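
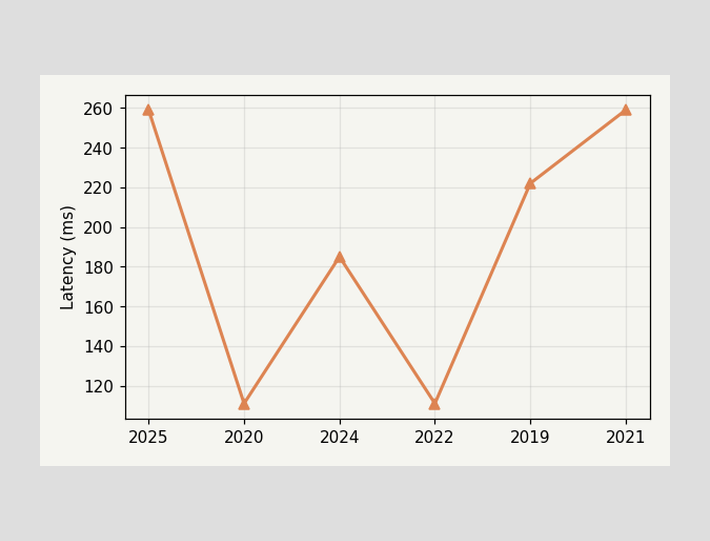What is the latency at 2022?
At 2022, the line is at 111ms.

111ms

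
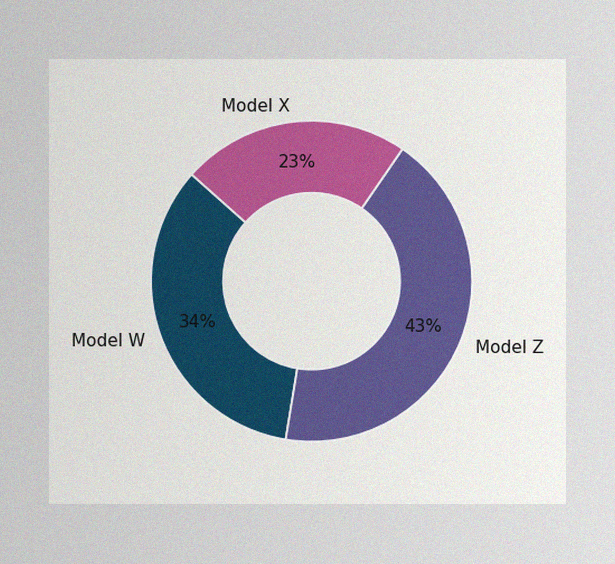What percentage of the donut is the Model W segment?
34%

The image has some photo noise and uneven lighting. The Model W segment takes up 34% of the ring.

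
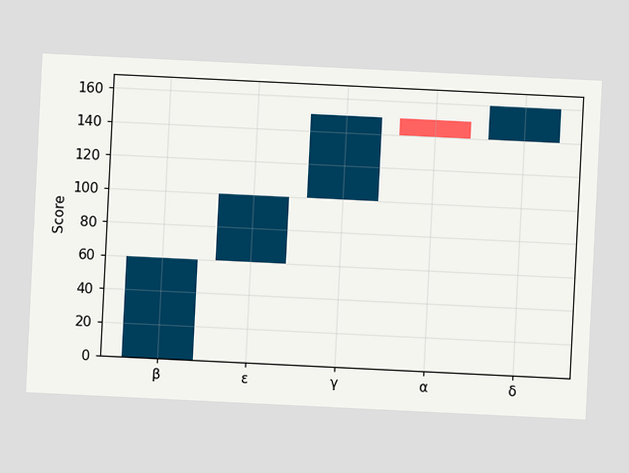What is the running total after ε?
The chart is tilted about 3° clockwise. After ε the running total reaches 100.

100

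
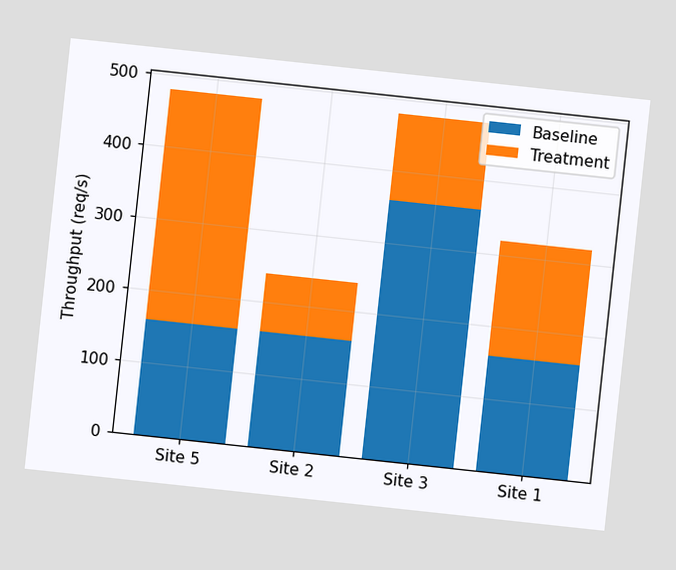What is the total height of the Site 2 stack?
240req/s

The chart is tilted about 6° clockwise. The Site 2 stack's top reaches 240req/s on the y-axis.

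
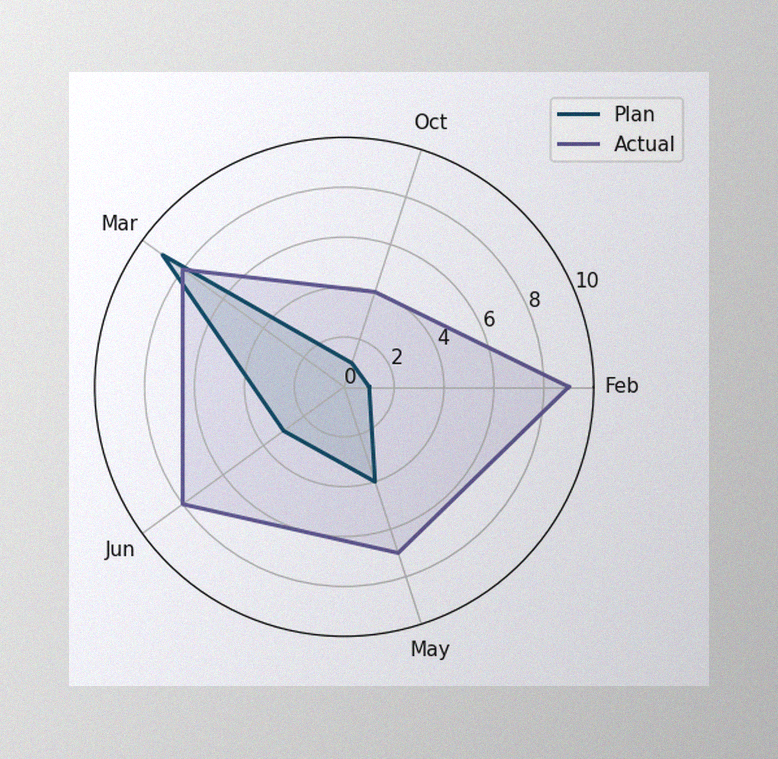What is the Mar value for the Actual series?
8

The image has some photo noise and uneven lighting. On the Mar axis, Actual reaches 8.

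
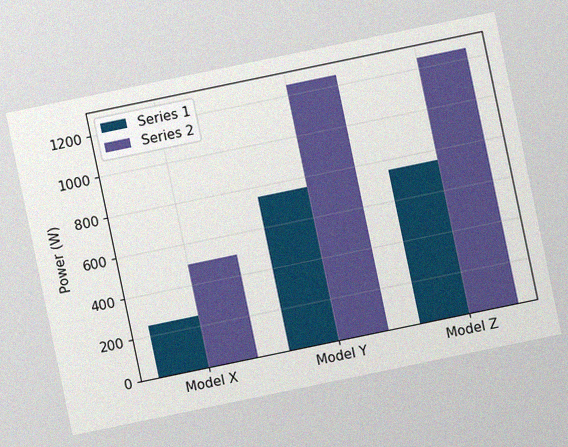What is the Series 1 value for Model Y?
The chart is tilted about 12° counter-clockwise, with some photo noise. The Series 1 bar at Model Y reaches 750W on the y-axis.

750W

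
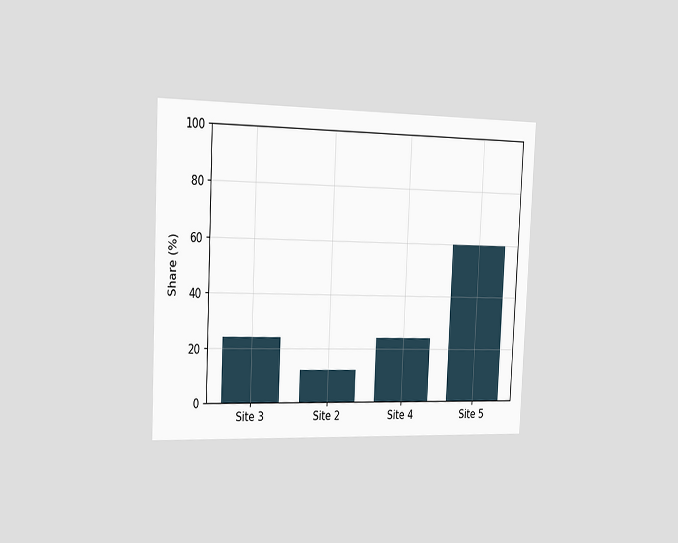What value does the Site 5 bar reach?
The chart is tilted about 3° clockwise and viewed slightly from the left. Reading along the chart's y-axis, the Site 5 bar reaches 60%.

60%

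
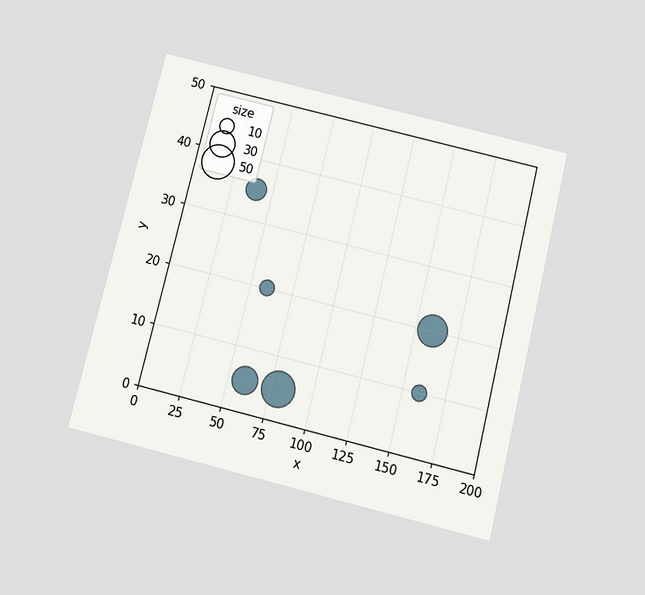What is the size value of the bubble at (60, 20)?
The chart is tilted about 14° clockwise and viewed slightly from below. Matching the bubble at (60, 20) against the size legend gives 10.

10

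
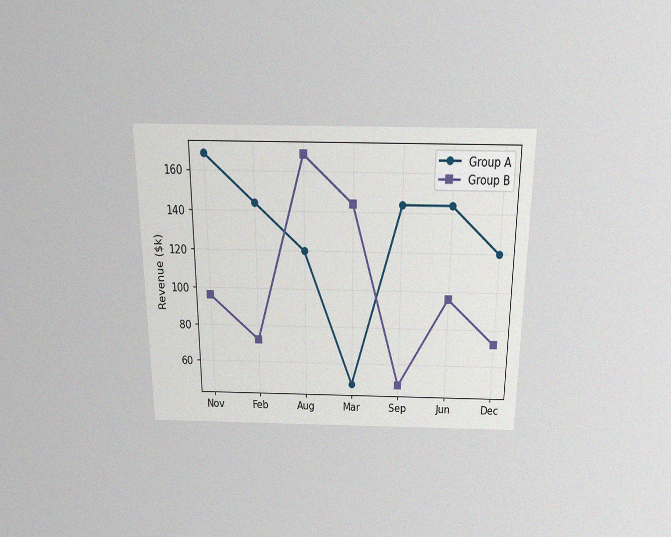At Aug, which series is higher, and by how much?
Group B, by $48k

The chart is viewed slightly from above, with some photo noise. At Aug, Group B sits above the other line by $48k.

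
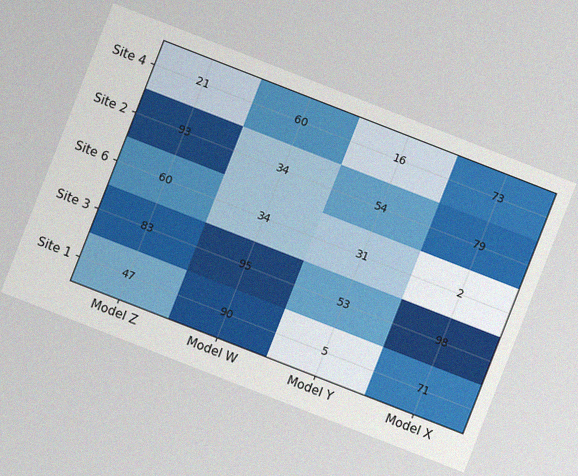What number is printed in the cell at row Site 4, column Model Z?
The chart is tilted about 21° clockwise, with some photo noise. The (Site 4, Model Z) cell reads 21.

21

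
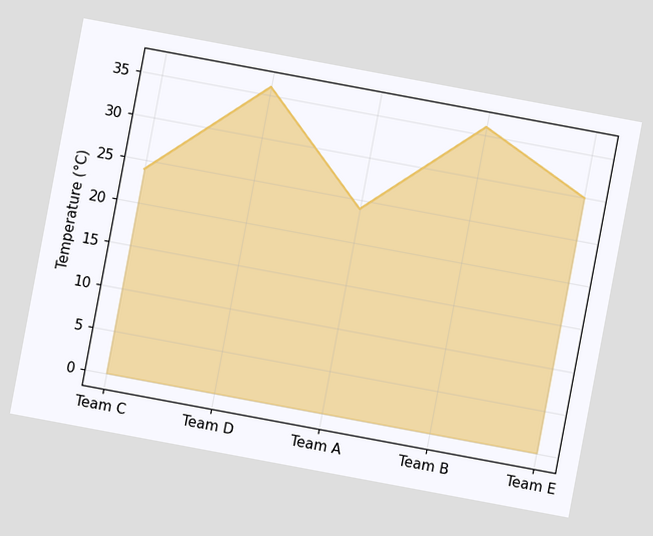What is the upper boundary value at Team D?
36°C

The chart is tilted about 11° clockwise. At Team D the upper boundary is at 36°C.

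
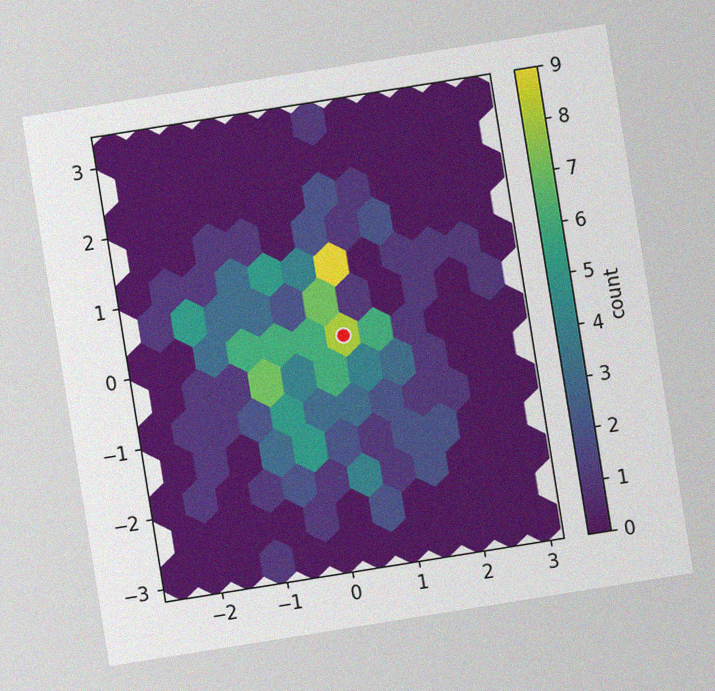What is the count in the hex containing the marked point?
8

The chart is tilted about 9° counter-clockwise, with some photo noise. The marked hex reads 8 on the colorbar.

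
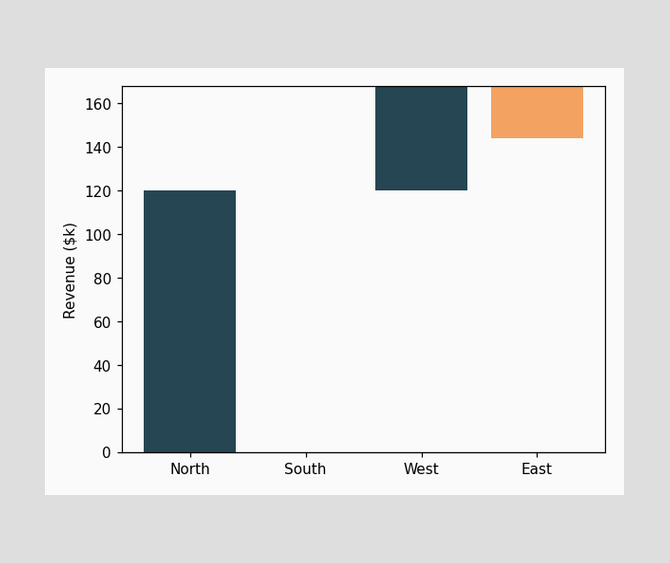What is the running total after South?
After South the running total reaches $120k.

$120k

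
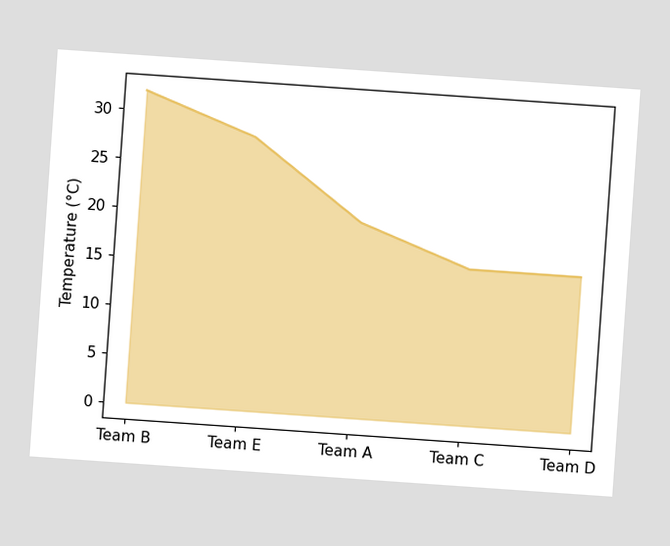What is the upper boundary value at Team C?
The chart is tilted about 4° clockwise. At Team C the upper boundary is at 16°C.

16°C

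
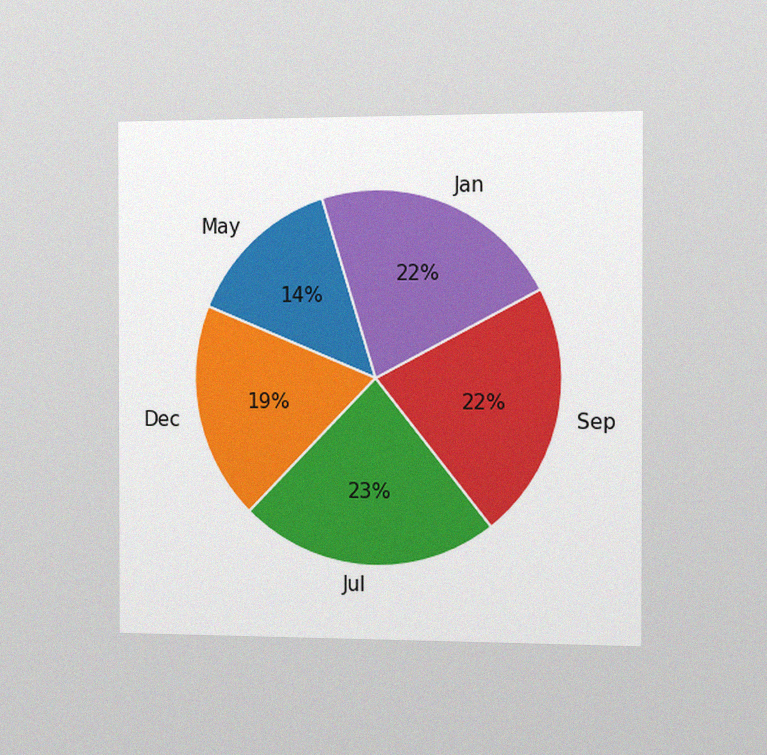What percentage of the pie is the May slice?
The chart is viewed slightly from the right, with some photo noise. The May slice takes up 14% of the pie.

14%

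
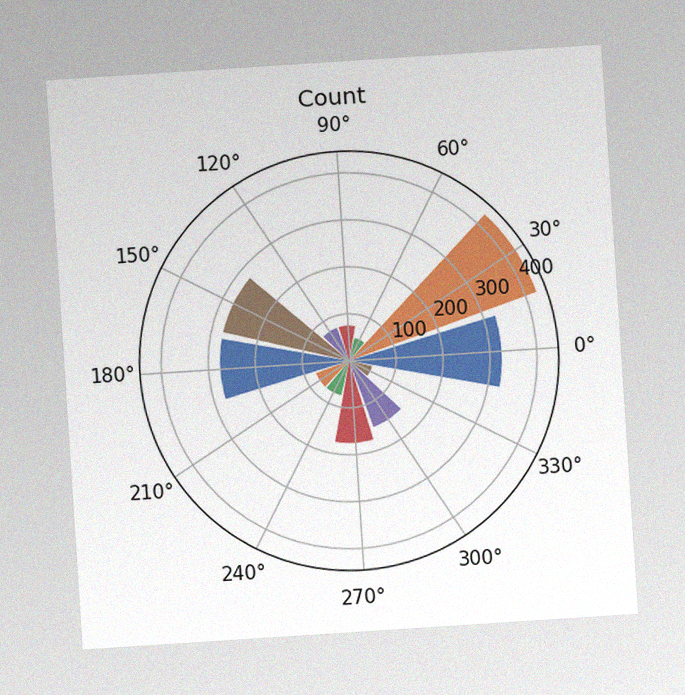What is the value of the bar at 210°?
The chart is tilted about 4° counter-clockwise, with some photo noise. The bar at 210° reaches 75 on the radial axis.

75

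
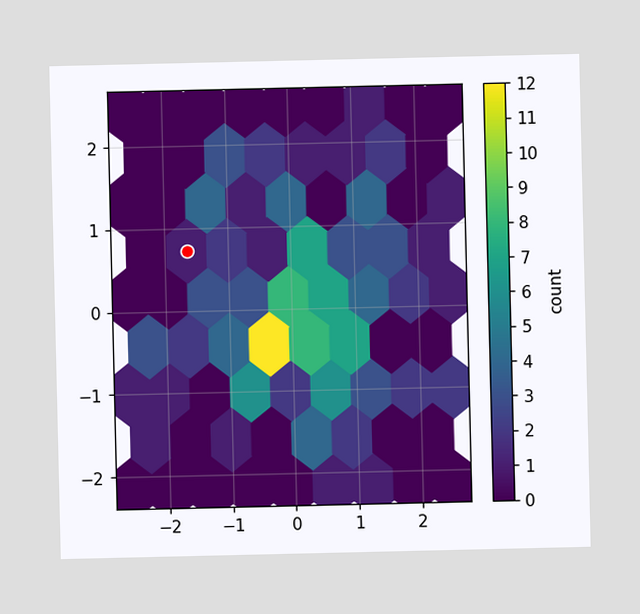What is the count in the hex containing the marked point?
The marked hex reads 1 on the colorbar.

1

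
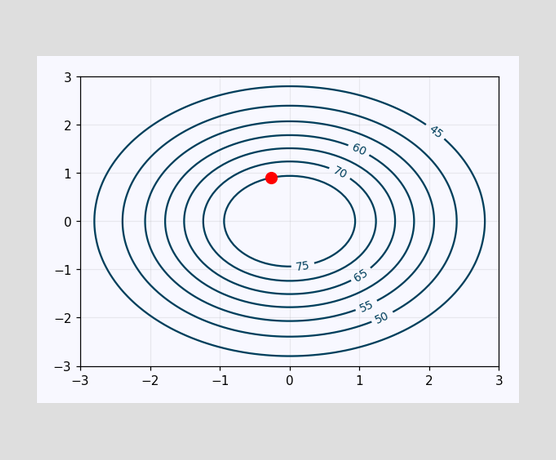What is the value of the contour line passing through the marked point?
The marked point sits on the contour labelled 75.

75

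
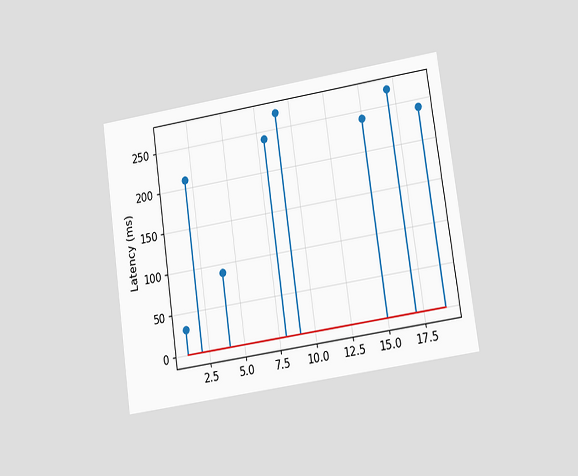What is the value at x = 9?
The chart is tilted about 8° counter-clockwise and viewed at a slight angle. The stem at x=9 reaches 270ms.

270ms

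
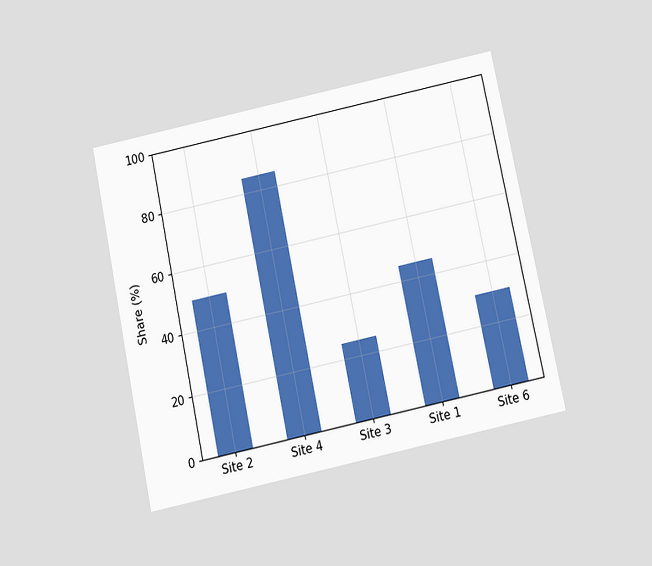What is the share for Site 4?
85%

The chart is tilted about 12° counter-clockwise and viewed slightly from below. Reading along the chart's y-axis, the Site 4 bar reaches 85%.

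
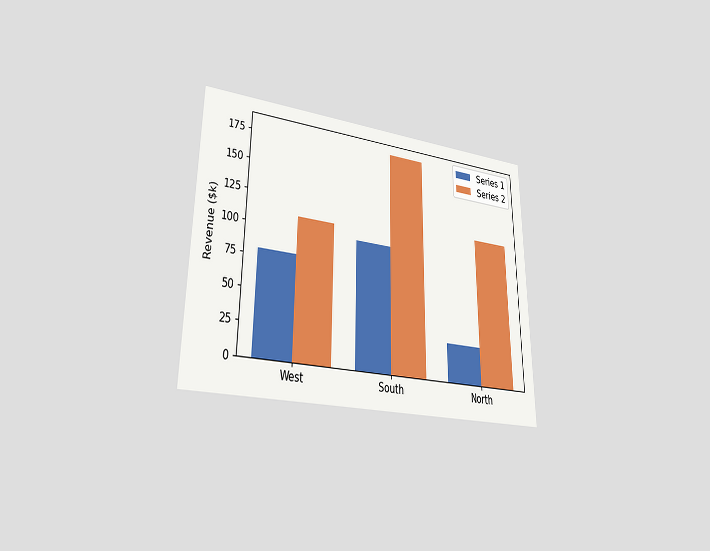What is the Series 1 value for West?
$80k

The chart is viewed at a slight angle. The Series 1 bar at West reaches $80k on the y-axis.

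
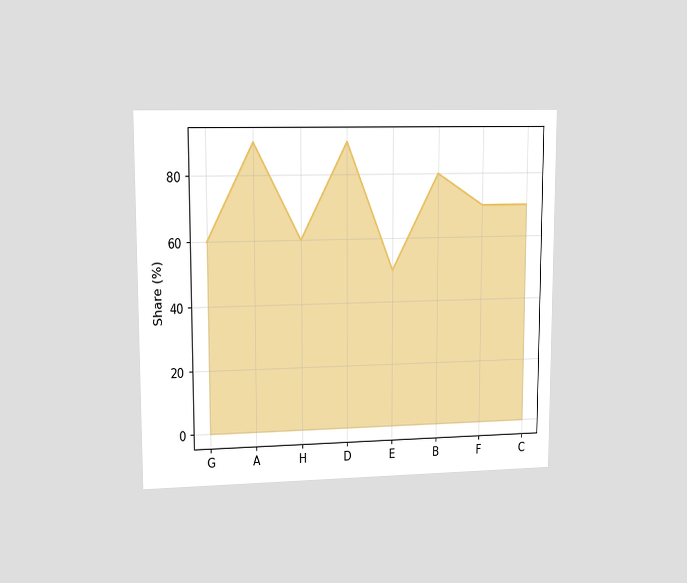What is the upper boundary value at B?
The chart is viewed at a slight angle. At B the upper boundary is at 80%.

80%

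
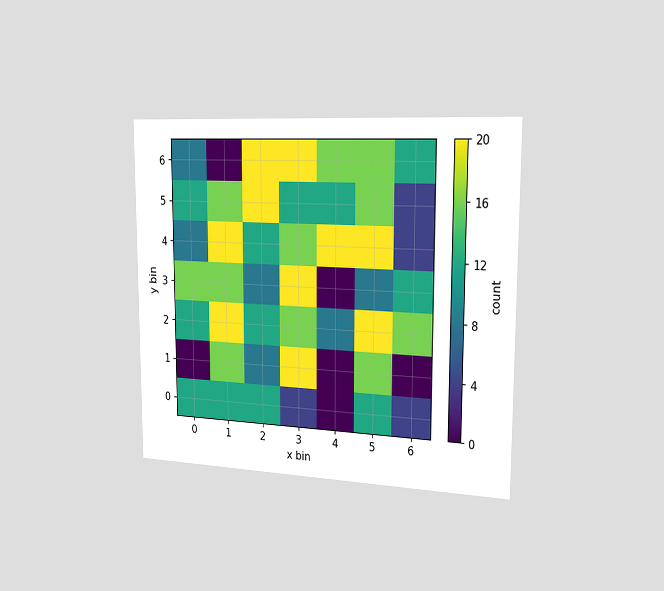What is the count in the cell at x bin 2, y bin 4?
12

The chart is viewed slightly from the right. Matching the cell (2, 4) against the colorbar gives 12.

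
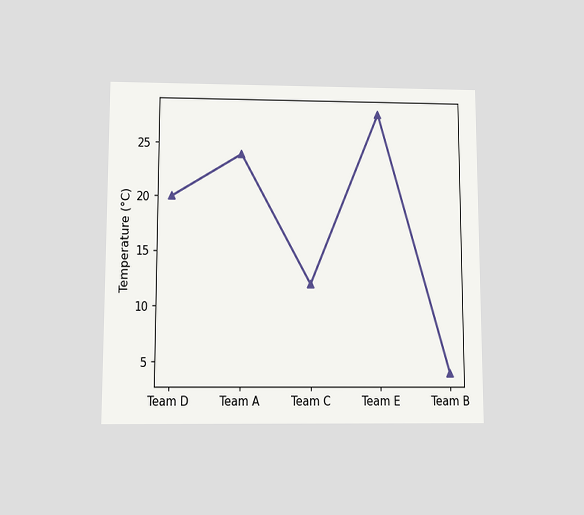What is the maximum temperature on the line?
28°C

The chart is viewed slightly from below. The highest point is at Team E, and reading across to the y-axis gives 28°C.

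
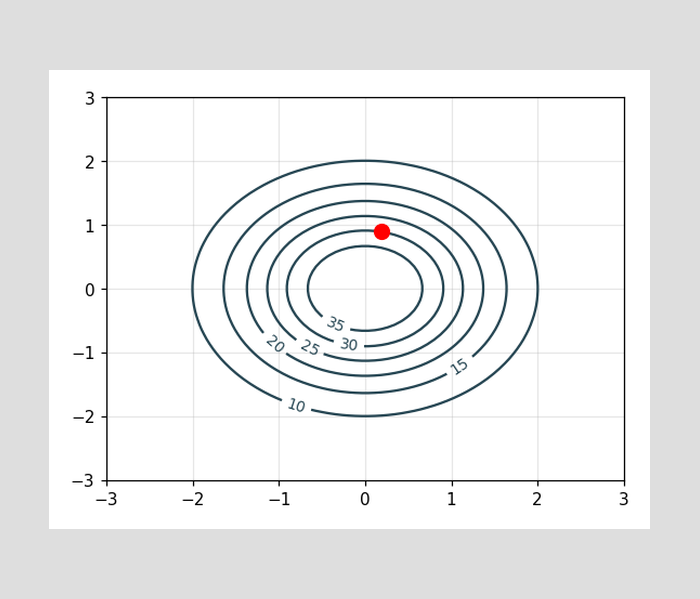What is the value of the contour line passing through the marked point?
The marked point sits on the contour labelled 30.

30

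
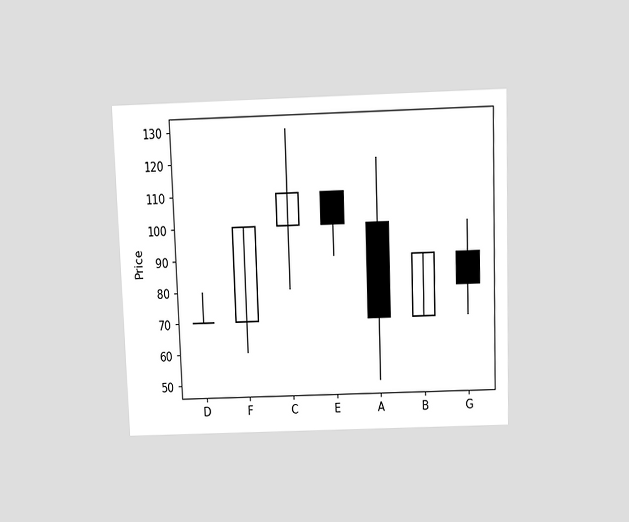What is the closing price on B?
The chart is tilted about 2° counter-clockwise and viewed slightly from above. The B candle closes at 90.

90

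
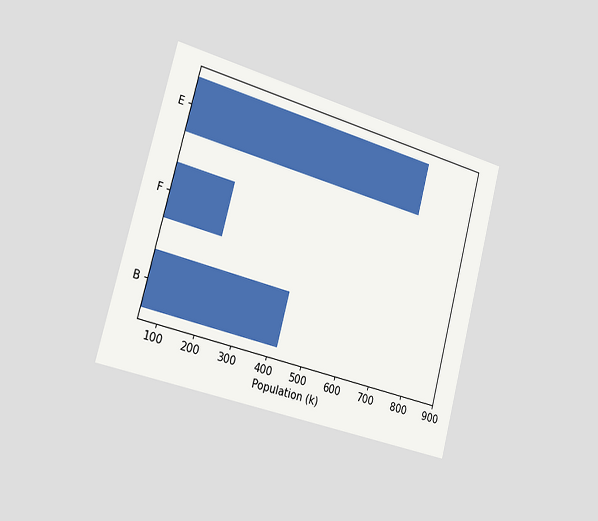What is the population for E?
The chart is tilted about 15° clockwise and viewed slightly from the left. Reading along the chart's x-axis, the E bar reaches 742k.

742k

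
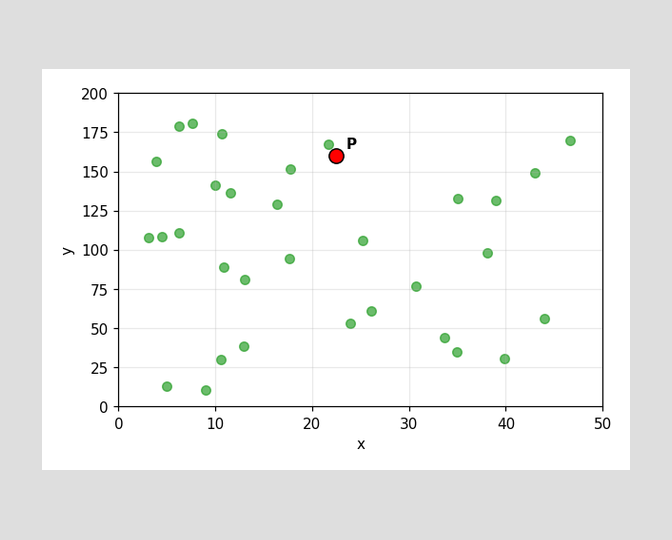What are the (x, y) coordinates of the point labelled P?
(22.5, 160)

Following the gridlines from P to each axis, P sits at (22.5, 160).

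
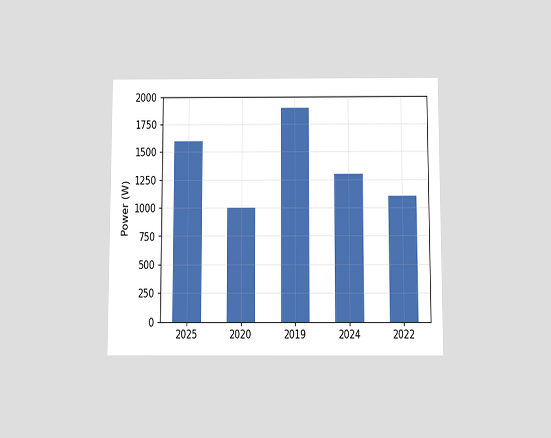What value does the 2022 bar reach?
1100W

The chart is viewed slightly from below. Reading along the chart's y-axis, the 2022 bar reaches 1100W.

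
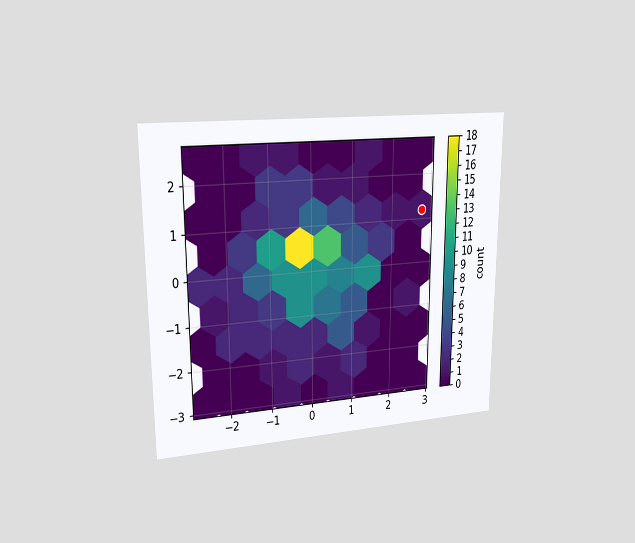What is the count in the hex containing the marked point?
The chart is viewed at a slight angle. The marked hex reads 1 on the colorbar.

1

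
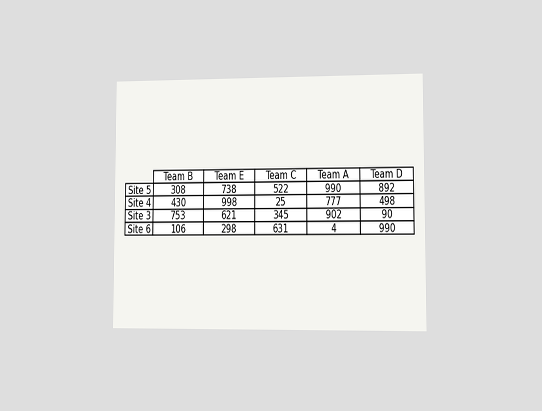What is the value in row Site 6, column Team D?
The chart is viewed at a slight angle. The (Site 6, Team D) cell reads 990.

990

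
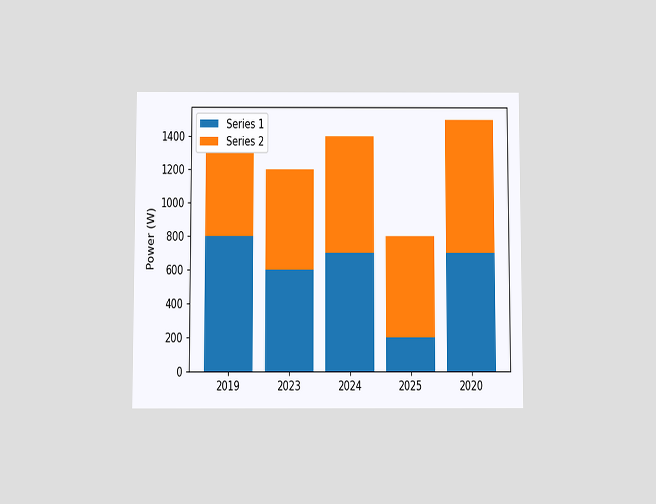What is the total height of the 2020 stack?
1500W

The chart is viewed slightly from below. The 2020 stack's top reaches 1500W on the y-axis.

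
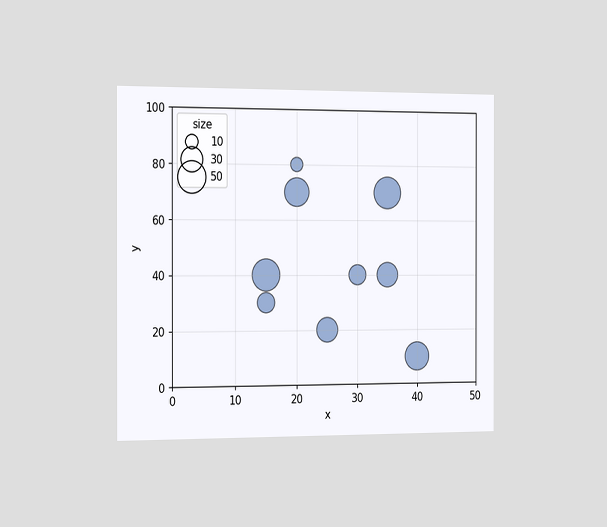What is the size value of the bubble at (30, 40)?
The chart is viewed slightly from the left. Matching the bubble at (30, 40) against the size legend gives 20.

20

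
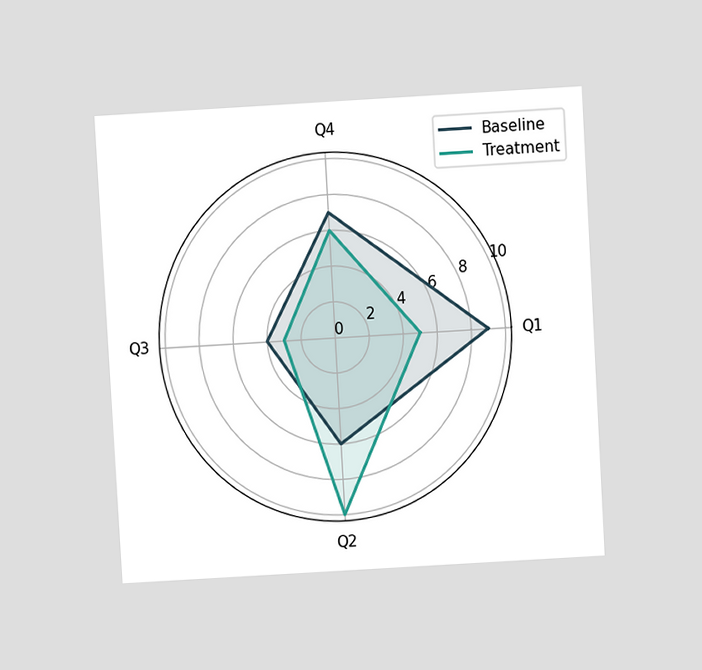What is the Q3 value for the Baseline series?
4

The chart is tilted about 3° counter-clockwise and viewed at a slight angle. On the Q3 axis, Baseline reaches 4.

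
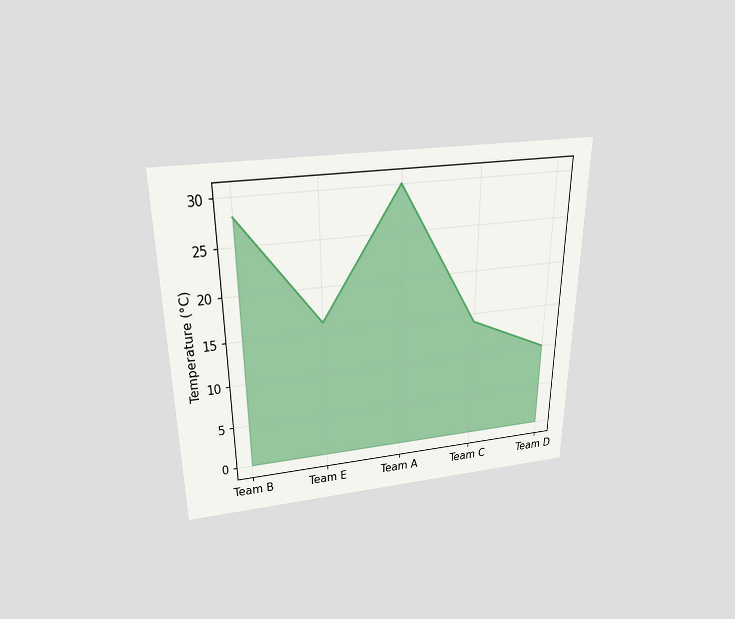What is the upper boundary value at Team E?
16°C

The chart is viewed slightly from above. At Team E the upper boundary is at 16°C.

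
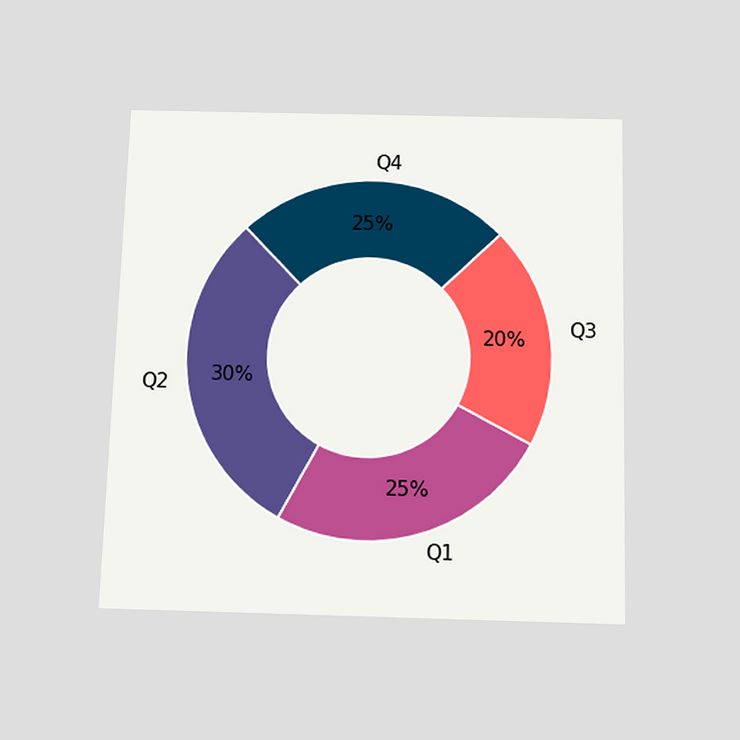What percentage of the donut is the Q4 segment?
25%

The chart is viewed slightly from below. The Q4 segment takes up 25% of the ring.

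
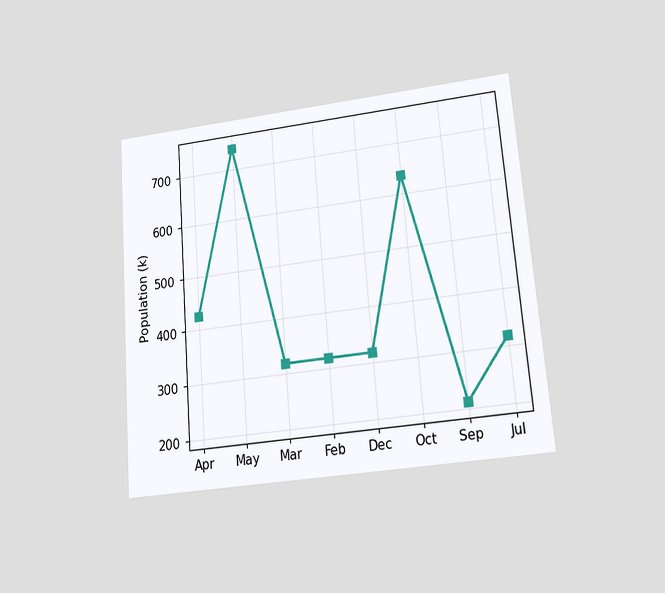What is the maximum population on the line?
The chart is tilted about 5° counter-clockwise and viewed slightly from below. The highest point is at May, and reading across to the y-axis gives 742k.

742k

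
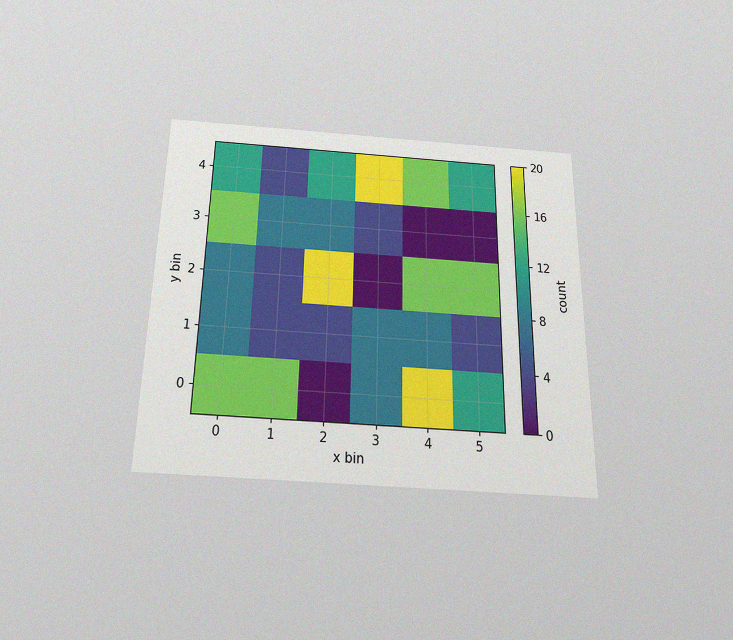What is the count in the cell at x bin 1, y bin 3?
8

The chart is viewed slightly from below, with some photo noise. Matching the cell (1, 3) against the colorbar gives 8.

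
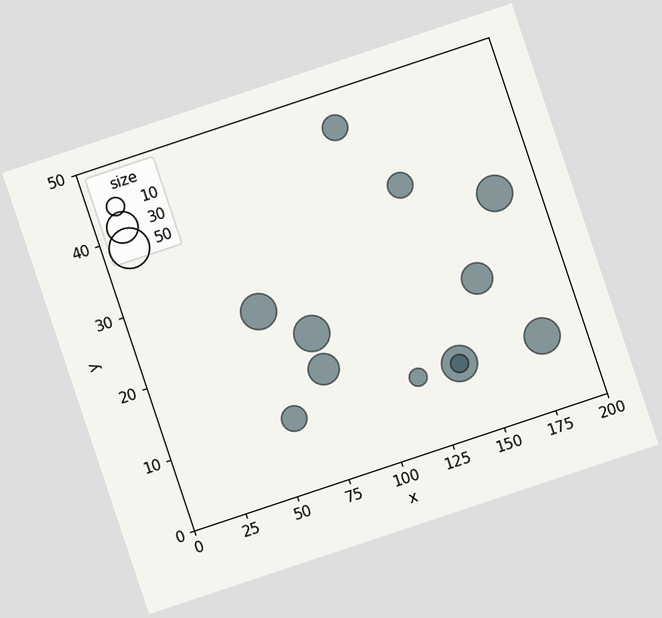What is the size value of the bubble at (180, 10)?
The chart is tilted about 18° counter-clockwise. Matching the bubble at (180, 10) against the size legend gives 40.

40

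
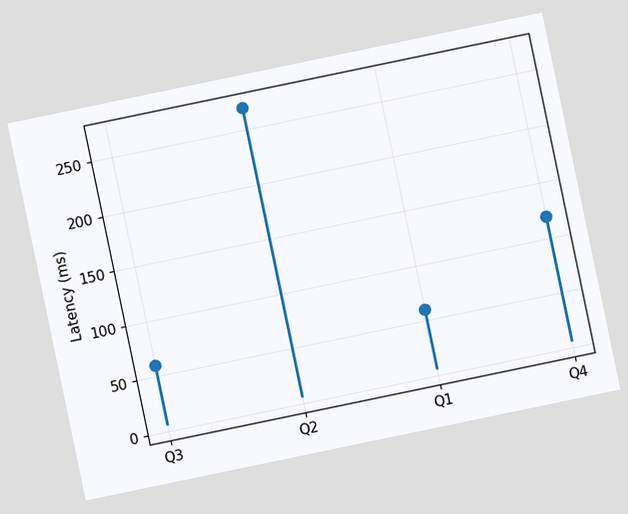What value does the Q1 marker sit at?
60ms

The chart is tilted about 12° counter-clockwise. The Q1 marker sits at 60ms.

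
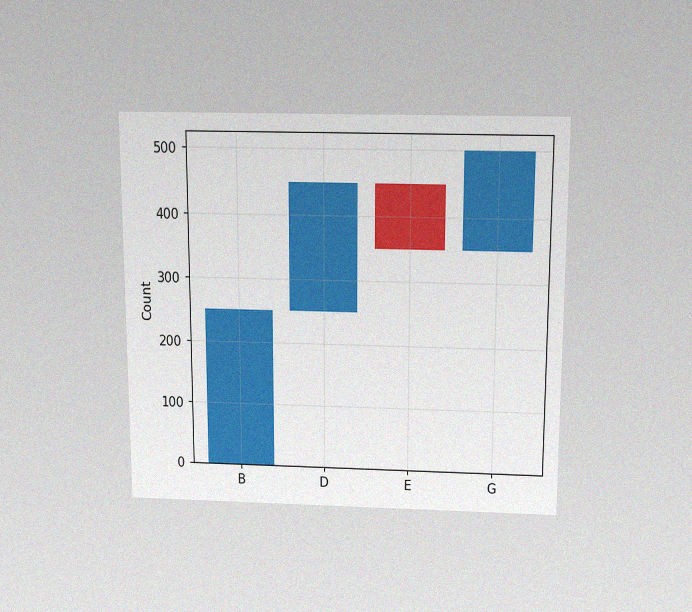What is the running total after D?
450

The chart is viewed slightly from above, with some photo noise. After D the running total reaches 450.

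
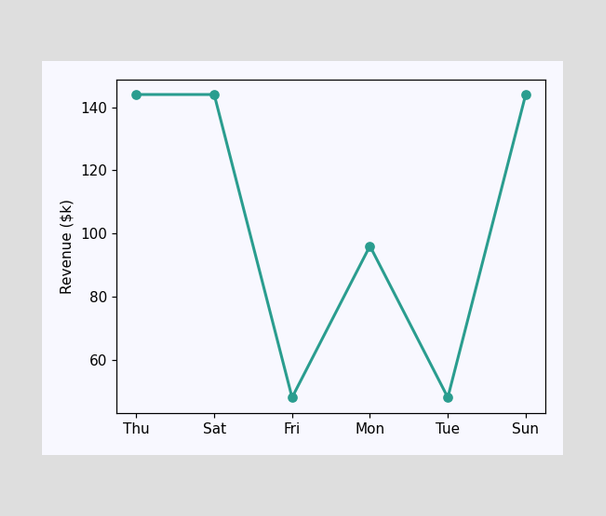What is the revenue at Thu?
$144k

At Thu, the line is at $144k.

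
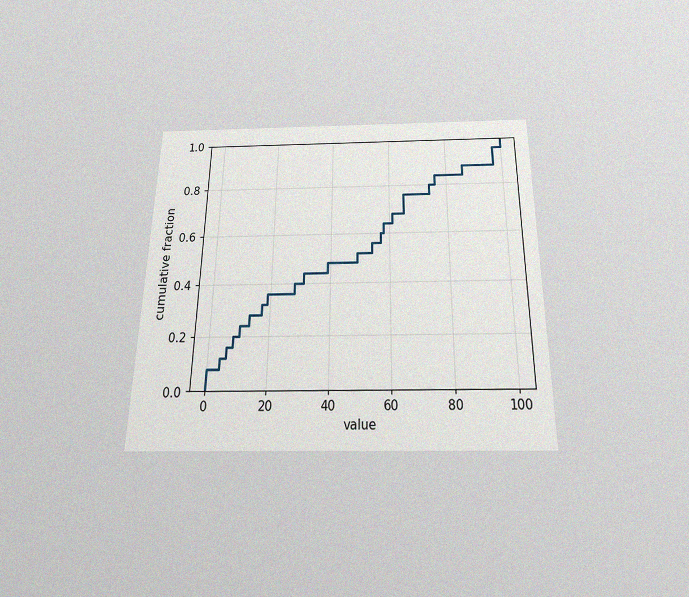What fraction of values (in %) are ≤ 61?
68%

The chart is viewed slightly from below, with some photo noise. At x=61 the ECDF step is at 68%.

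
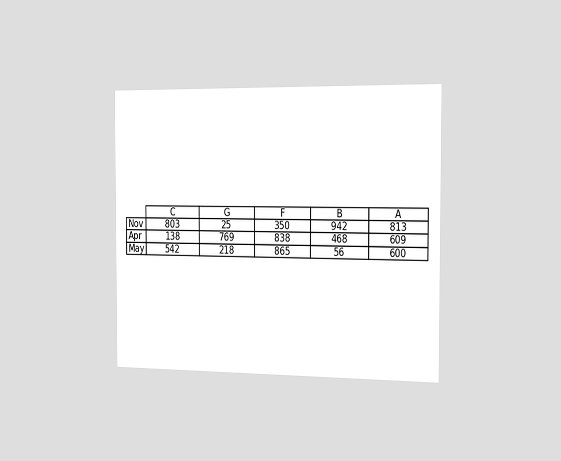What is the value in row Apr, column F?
838

The chart is viewed slightly from the right. The (Apr, F) cell reads 838.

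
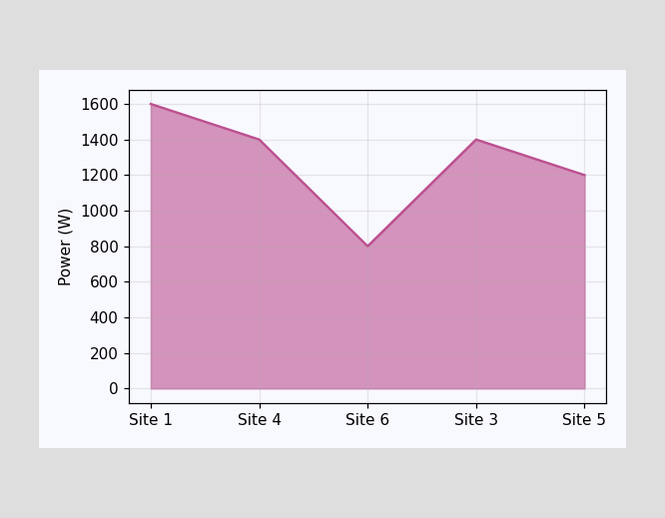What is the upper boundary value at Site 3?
At Site 3 the upper boundary is at 1400W.

1400W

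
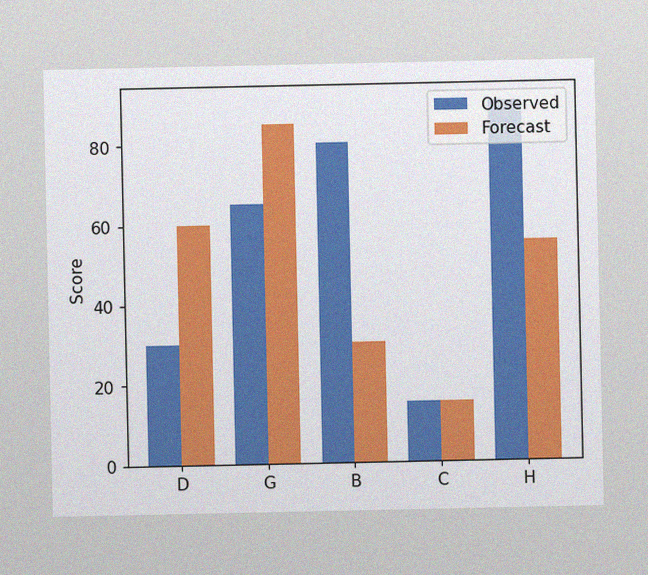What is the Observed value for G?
The image has some photo noise and uneven lighting. The Observed bar at G reaches 65 on the y-axis.

65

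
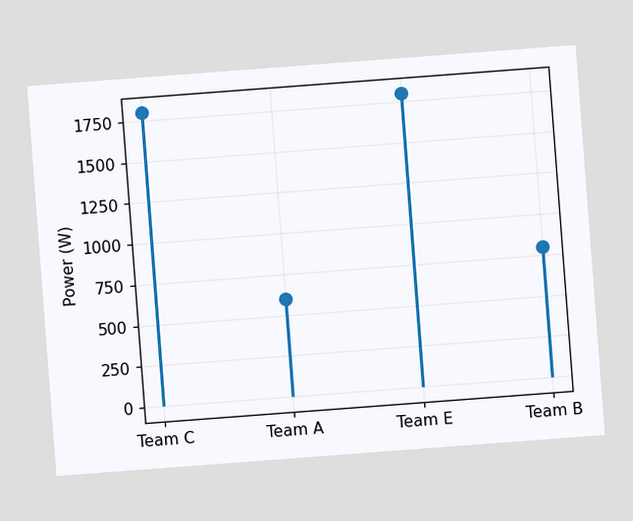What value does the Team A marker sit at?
600W

The chart is tilted about 4° counter-clockwise. The Team A marker sits at 600W.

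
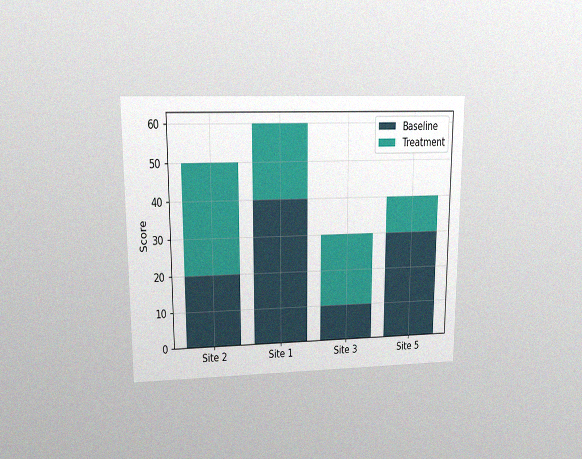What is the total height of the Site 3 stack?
The chart is viewed at a slight angle, with some photo noise. The Site 3 stack's top reaches 30 on the y-axis.

30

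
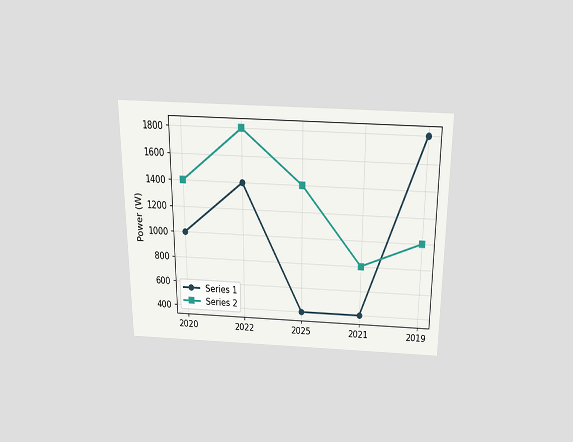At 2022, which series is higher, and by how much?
Series 2, by 400W

The chart is viewed slightly from above. At 2022, Series 2 sits above the other line by 400W.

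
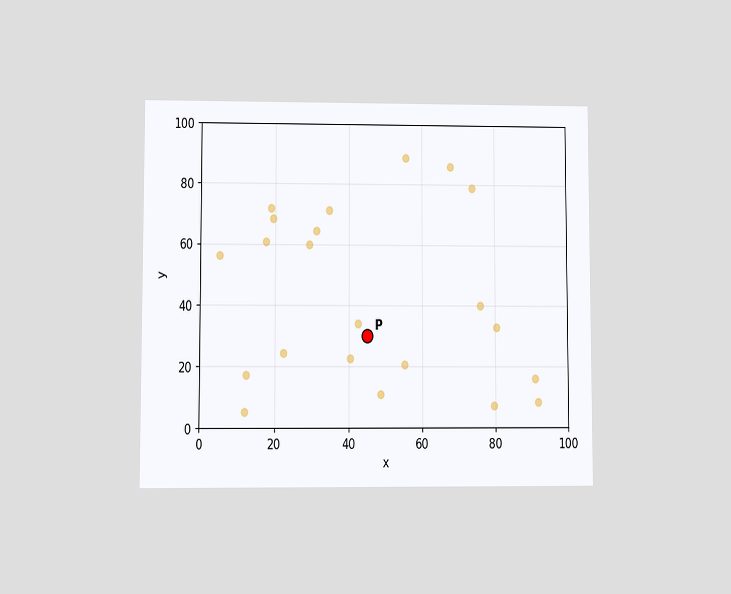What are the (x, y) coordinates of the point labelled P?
The chart is viewed at a slight angle. Following the gridlines from P to each axis, P sits at (45, 30).

(45, 30)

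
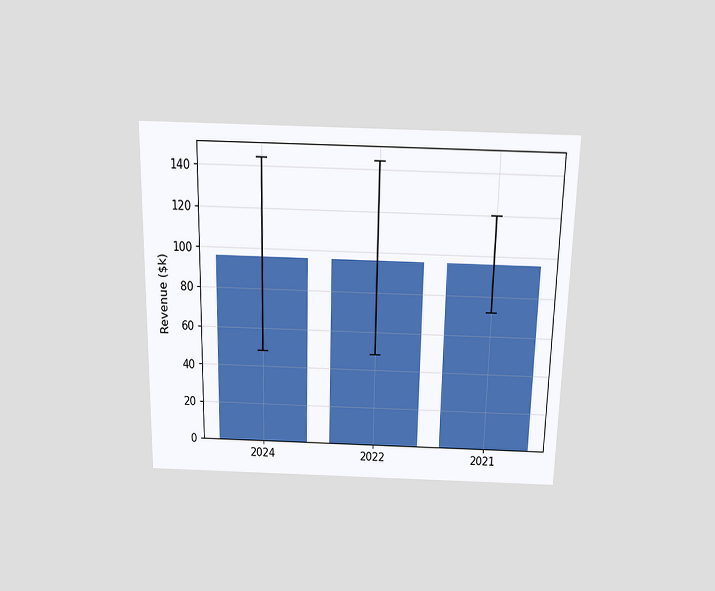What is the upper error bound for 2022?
$144k

The chart is viewed slightly from above. The 2022 bar's upper whisker reaches $144k.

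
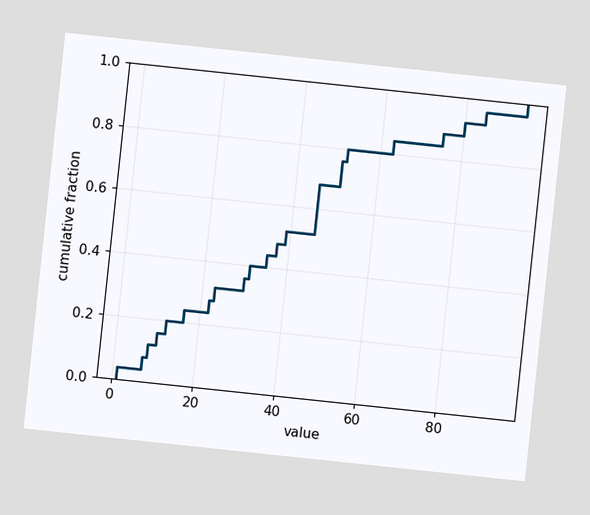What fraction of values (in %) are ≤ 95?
The chart is tilted about 6° clockwise. At x=95 the ECDF step is at 100%.

100%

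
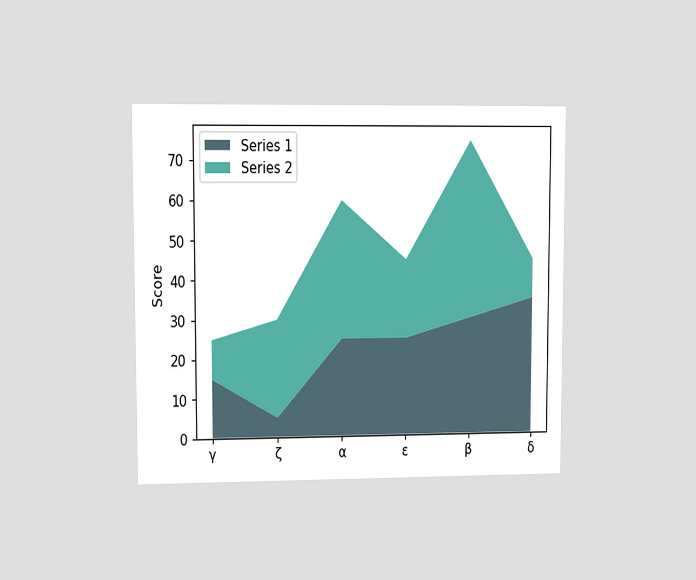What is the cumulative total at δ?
The chart is viewed at a slight angle. The stacked total at δ reaches 45.

45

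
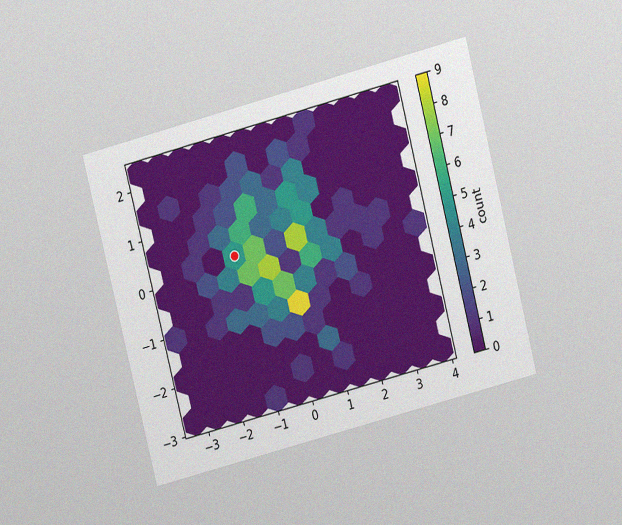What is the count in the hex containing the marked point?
5

The chart is tilted about 14° counter-clockwise and viewed at a slight angle, with some photo noise. The marked hex reads 5 on the colorbar.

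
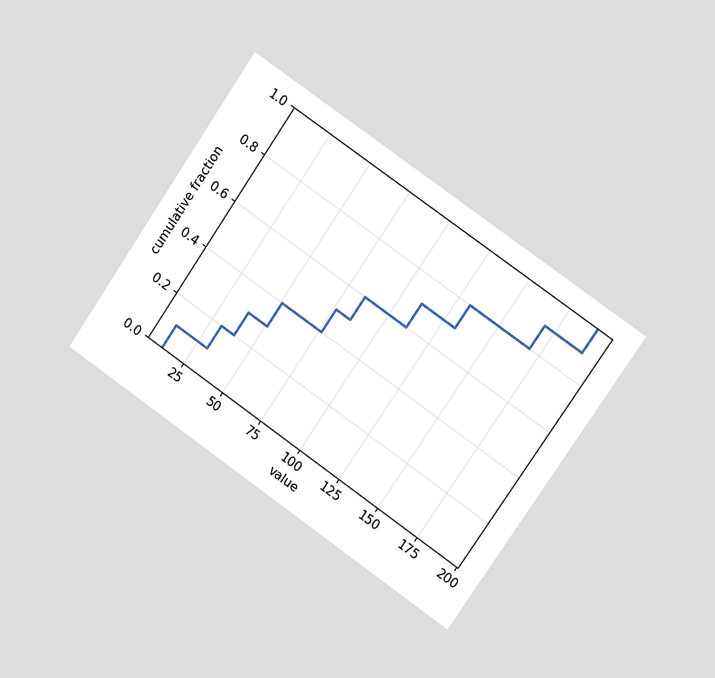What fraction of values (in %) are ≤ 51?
40%

The chart is tilted about 35° clockwise and viewed slightly from the right. At x=51 the ECDF step is at 40%.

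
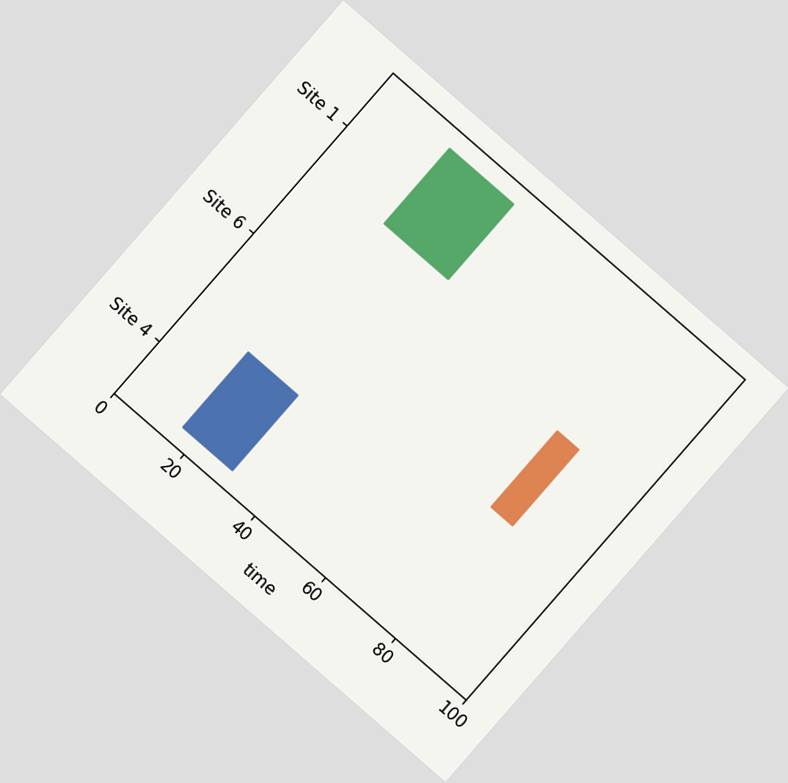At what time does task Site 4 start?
The chart is tilted about 41° clockwise. The Site 4 bar begins at t=16.

16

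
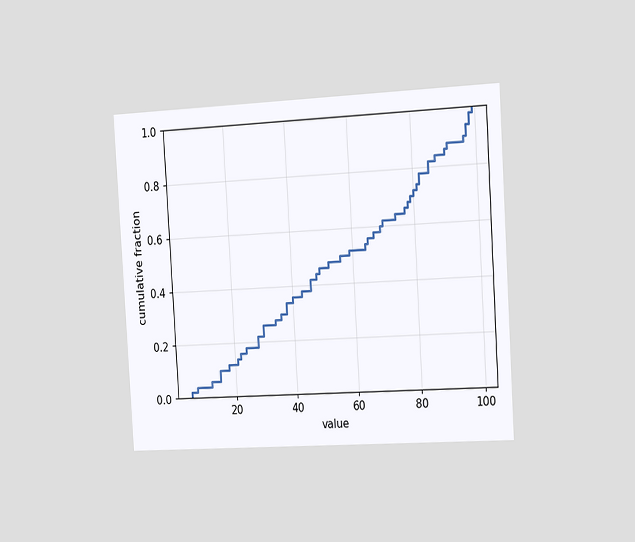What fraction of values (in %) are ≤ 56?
50%

The chart is tilted about 3° counter-clockwise and viewed slightly from the right. At x=56 the ECDF step is at 50%.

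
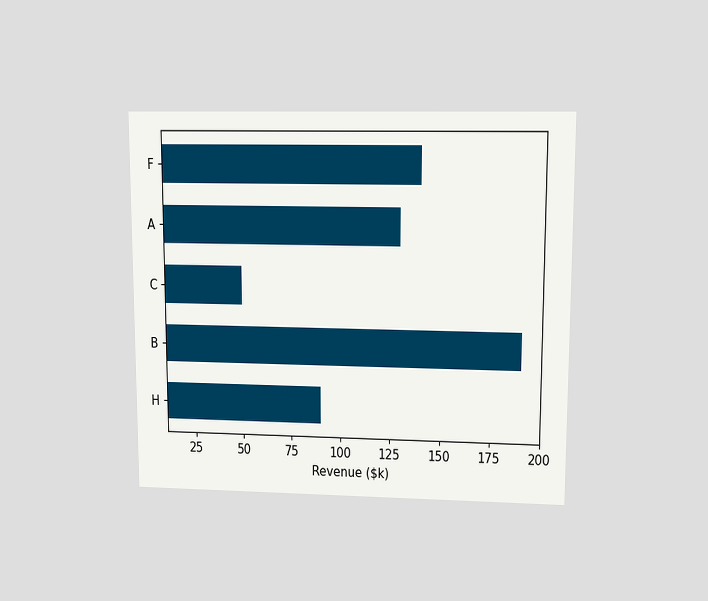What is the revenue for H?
$90k

The chart is viewed at a slight angle. Reading along the chart's x-axis, the H bar reaches $90k.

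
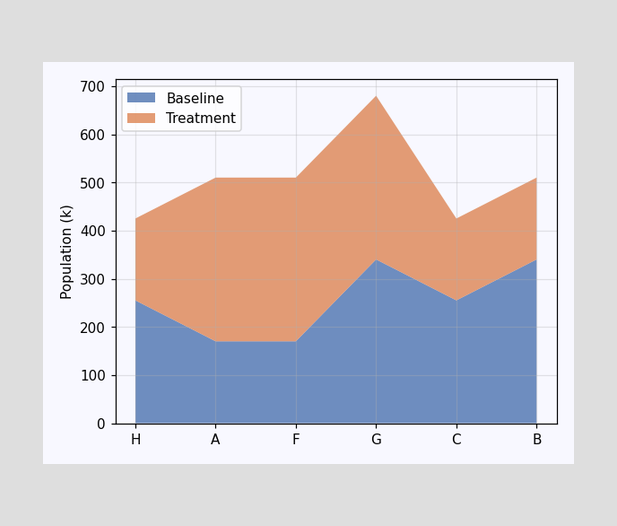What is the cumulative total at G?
680k

The stacked total at G reaches 680k.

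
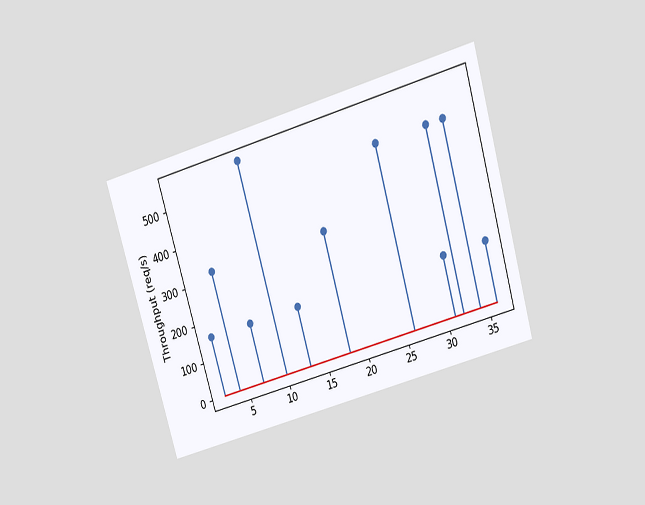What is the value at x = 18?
The chart is tilted about 16° counter-clockwise and viewed slightly from above. The stem at x=18 reaches 320req/s.

320req/s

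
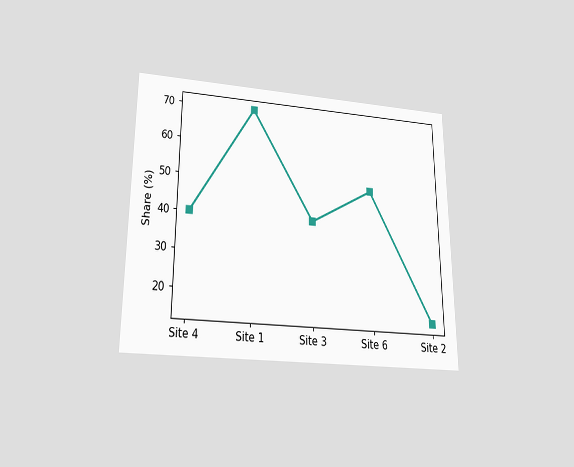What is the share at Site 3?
The chart is viewed slightly from below. At Site 3, the line is at 40%.

40%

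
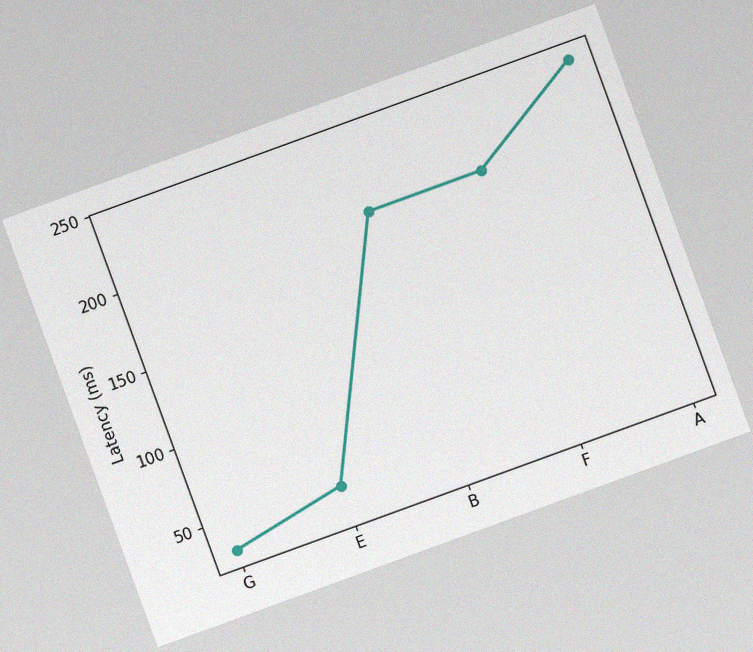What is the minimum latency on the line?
The chart is tilted about 20° counter-clockwise, with some photo noise. The lowest point is at G, and reading across to the y-axis gives 30ms.

30ms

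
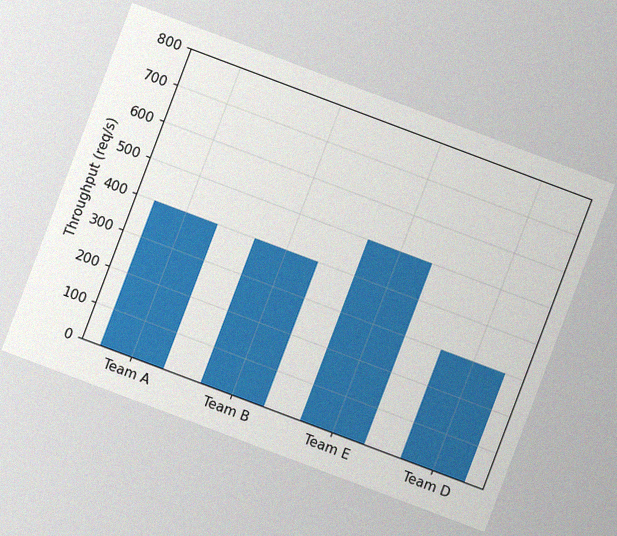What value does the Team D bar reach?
The chart is tilted about 21° clockwise, with some photo noise. Reading along the chart's y-axis, the Team D bar reaches 300req/s.

300req/s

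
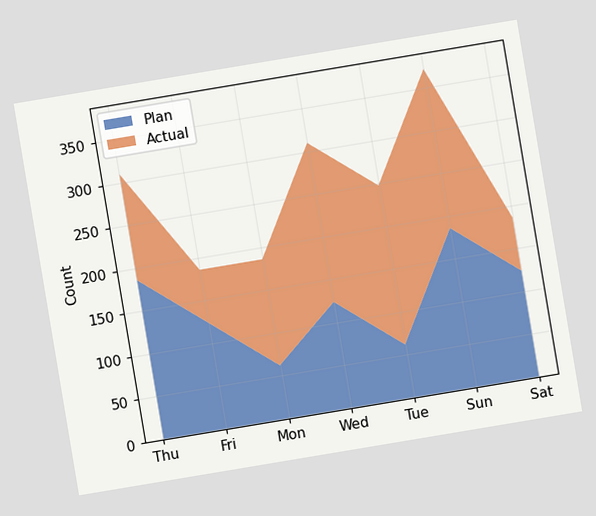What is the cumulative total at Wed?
310

The chart is tilted about 9° counter-clockwise. The stacked total at Wed reaches 310.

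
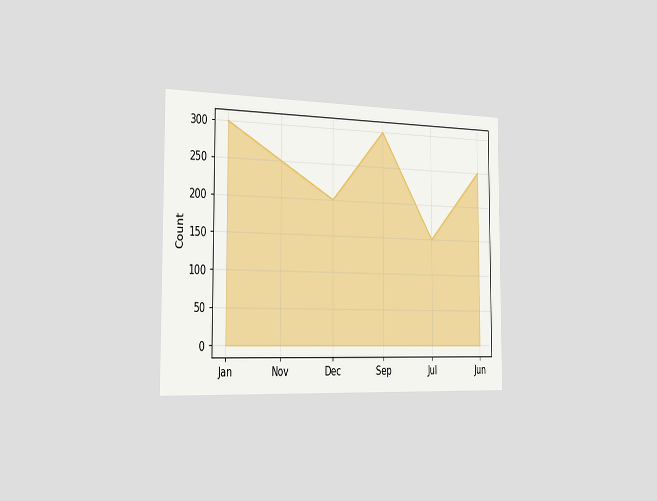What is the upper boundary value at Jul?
The chart is viewed slightly from the left. At Jul the upper boundary is at 150.

150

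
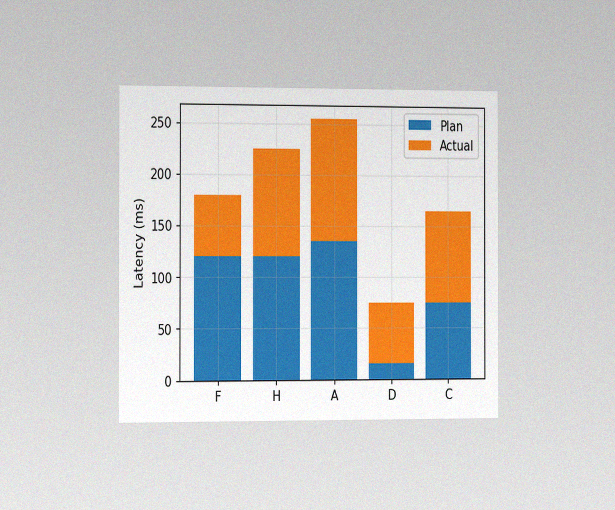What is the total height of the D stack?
The chart is viewed slightly from the left, with some photo noise. The D stack's top reaches 75ms on the y-axis.

75ms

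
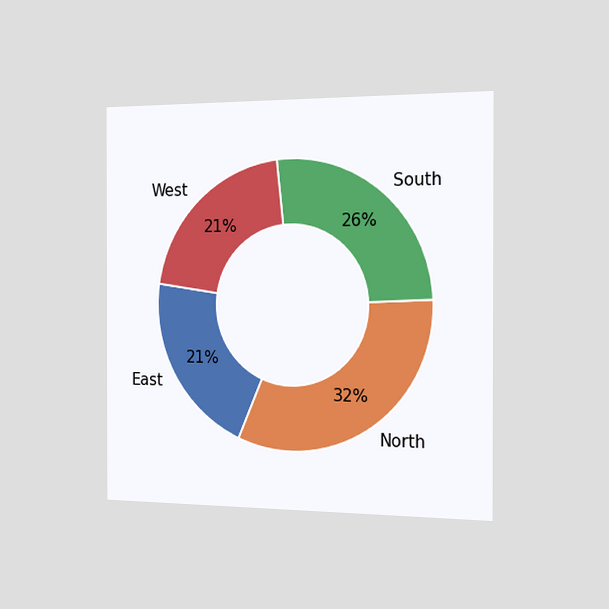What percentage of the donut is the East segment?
21%

The chart is viewed slightly from the right. The East segment takes up 21% of the ring.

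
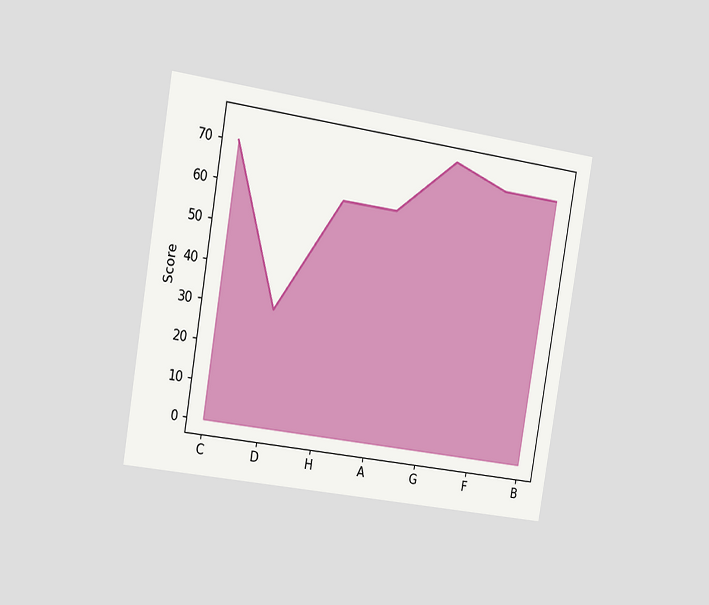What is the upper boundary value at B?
The chart is tilted about 9° clockwise and viewed slightly from the left. At B the upper boundary is at 70.

70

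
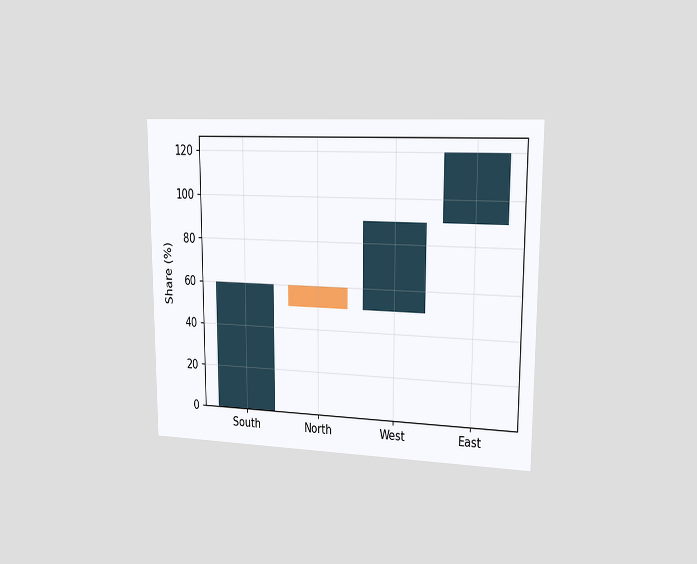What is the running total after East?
120%

The chart is viewed slightly from the right. After East the running total reaches 120%.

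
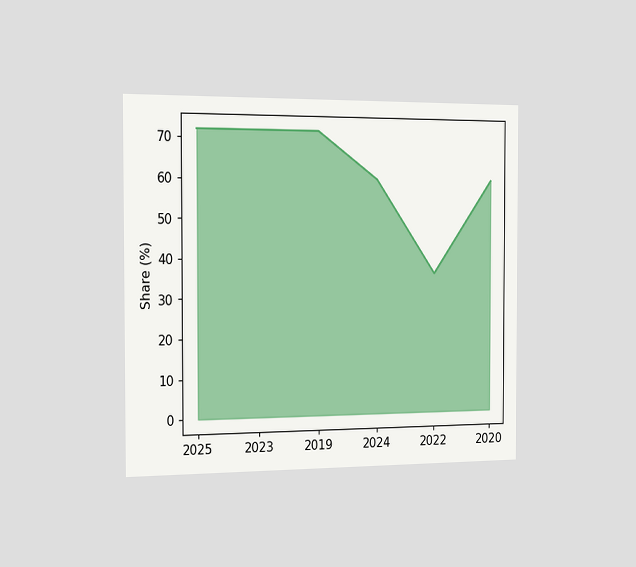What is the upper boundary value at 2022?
The chart is viewed slightly from the left. At 2022 the upper boundary is at 36%.

36%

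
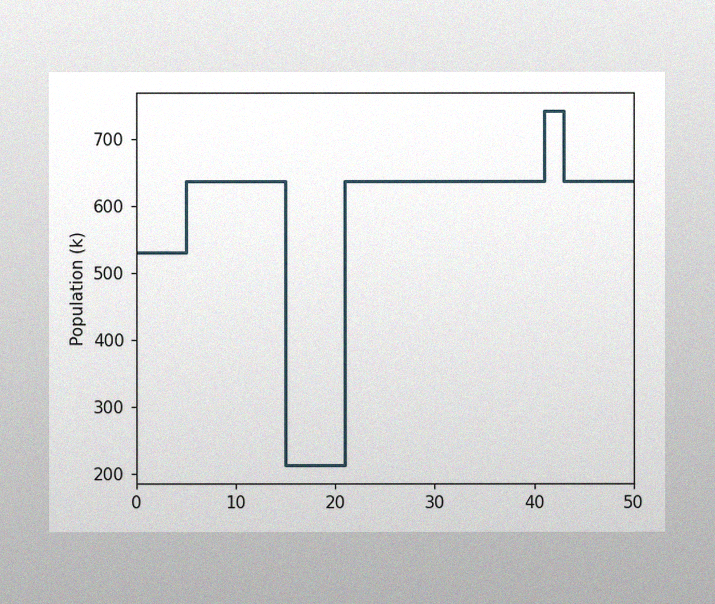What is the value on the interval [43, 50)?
636k

The image has some photo noise and uneven lighting. On [43, 50) the step sits at 636k.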